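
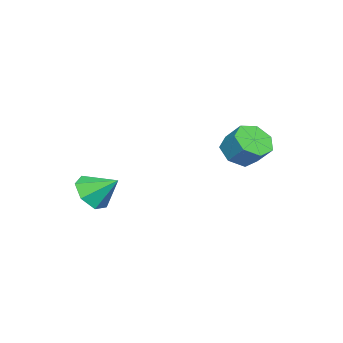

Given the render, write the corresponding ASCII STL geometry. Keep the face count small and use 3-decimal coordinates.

solid 
facet normal 0.032 -0.800 -0.599
outer loop
vertex 1.027 -2.962 -3.109
vertex 0.463 -2.496 -3.761
vertex 1.44 -2.506 -3.696
endloop
endfacet
facet normal 0.728 0.189 0.659
outer loop
vertex 1.027 -2.962 -3.109
vertex 1.44 -2.506 -3.696
vertex 0.417 -1.344 -2.899
endloop
endfacet
facet normal 0.032 -0.801 -0.598
outer loop
vertex 1.44 -2.506 -3.696
vertex 0.463 -2.496 -3.761
vertex 1.117 -2.044 -4.332
endloop
endfacet
facet normal 0.771 0.633 0.068
outer loop
vertex 1.44 -2.506 -3.696
vertex 1.117 -2.044 -4.332
vertex 0.417 -1.344 -2.899
endloop
endfacet
facet normal 0.031 -0.801 -0.598
outer loop
vertex 1.117 -2.044 -4.332
vertex 0.463 -2.496 -3.761
vertex 0.301 -1.922 -4.538
endloop
endfacet
facet normal 0.222 0.914 -0.338
outer loop
vertex 1.117 -2.044 -4.332
vertex 0.301 -1.922 -4.538
vertex 0.417 -1.344 -2.899
endloop
endfacet
facet normal 0.031 -0.801 -0.598
outer loop
vertex 0.301 -1.922 -4.538
vertex 0.463 -2.496 -3.761
vertex -0.393 -2.233 -4.158
endloop
endfacet
facet normal -0.508 0.823 -0.254
outer loop
vertex 0.301 -1.922 -4.538
vertex -0.393 -2.233 -4.158
vertex 0.417 -1.344 -2.899
endloop
endfacet
facet normal 0.031 -0.801 -0.598
outer loop
vertex -0.393 -2.233 -4.158
vertex 0.463 -2.496 -3.761
vertex -0.443 -2.742 -3.479
endloop
endfacet
facet normal -0.867 0.427 0.256
outer loop
vertex -0.393 -2.233 -4.158
vertex -0.443 -2.742 -3.479
vertex 0.417 -1.344 -2.899
endloop
endfacet
facet normal 0.031 -0.800 -0.599
outer loop
vertex -0.443 -2.742 -3.479
vertex 0.463 -2.496 -3.761
vertex 0.189 -3.067 -3.012
endloop
endfacet
facet normal -0.586 0.024 0.810
outer loop
vertex -0.443 -2.742 -3.479
vertex 0.189 -3.067 -3.012
vertex 0.417 -1.344 -2.899
endloop
endfacet
facet normal 0.031 -0.800 -0.599
outer loop
vertex 0.189 -3.067 -3.012
vertex 0.463 -2.496 -3.761
vertex 1.027 -2.962 -3.109
endloop
endfacet
facet normal 0.125 -0.081 0.989
outer loop
vertex 0.189 -3.067 -3.012
vertex 1.027 -2.962 -3.109
vertex 0.417 -1.344 -2.899
endloop
endfacet
facet normal -0.272 -0.648 -0.712
outer loop
vertex -2.813 2.069 -2.459
vertex -3.715 2.198 -2.231
vertex -3.197 2.669 -2.858
endloop
endfacet
facet normal 0.839 0.201 -0.506
outer loop
vertex -2.813 2.069 -2.459
vertex -3.197 2.669 -2.858
vertex -2.482 2.853 -1.598
endloop
endfacet
facet normal 0.839 0.202 -0.506
outer loop
vertex -2.482 2.853 -1.598
vertex -3.197 2.669 -2.858
vertex -2.866 3.452 -1.996
endloop
endfacet
facet normal 0.273 0.648 0.711
outer loop
vertex -2.482 2.853 -1.598
vertex -2.866 3.452 -1.996
vertex -3.385 2.982 -1.369
endloop
endfacet
facet normal -0.273 -0.647 -0.712
outer loop
vertex -3.197 2.669 -2.858
vertex -3.715 2.198 -2.231
vertex -3.971 2.914 -2.784
endloop
endfacet
facet normal 0.155 0.701 -0.696
outer loop
vertex -3.197 2.669 -2.858
vertex -3.971 2.914 -2.784
vertex -2.866 3.452 -1.996
endloop
endfacet
facet normal 0.155 0.701 -0.696
outer loop
vertex -2.866 3.452 -1.996
vertex -3.971 2.914 -2.784
vertex -3.641 3.697 -1.922
endloop
endfacet
facet normal 0.273 0.648 0.711
outer loop
vertex -2.866 3.452 -1.996
vertex -3.641 3.697 -1.922
vertex -3.385 2.982 -1.369
endloop
endfacet
facet normal -0.273 -0.647 -0.712
outer loop
vertex -3.971 2.914 -2.784
vertex -3.715 2.198 -2.231
vertex -4.553 2.62 -2.293
endloop
endfacet
facet normal -0.646 0.672 -0.363
outer loop
vertex -3.971 2.914 -2.784
vertex -4.553 2.62 -2.293
vertex -3.641 3.697 -1.922
endloop
endfacet
facet normal -0.645 0.672 -0.364
outer loop
vertex -3.641 3.697 -1.922
vertex -4.553 2.62 -2.293
vertex -4.222 3.404 -1.432
endloop
endfacet
facet normal 0.273 0.648 0.711
outer loop
vertex -3.641 3.697 -1.922
vertex -4.222 3.404 -1.432
vertex -3.385 2.982 -1.369
endloop
endfacet
facet normal -0.273 -0.647 -0.712
outer loop
vertex -4.553 2.62 -2.293
vertex -3.715 2.198 -2.231
vertex -4.504 2.009 -1.756
endloop
endfacet
facet normal -0.960 0.137 0.244
outer loop
vertex -4.553 2.62 -2.293
vertex -4.504 2.009 -1.756
vertex -4.222 3.404 -1.432
endloop
endfacet
facet normal -0.960 0.138 0.242
outer loop
vertex -4.222 3.404 -1.432
vertex -4.504 2.009 -1.756
vertex -4.174 2.792 -0.894
endloop
endfacet
facet normal 0.273 0.647 0.712
outer loop
vertex -4.222 3.404 -1.432
vertex -4.174 2.792 -0.894
vertex -3.385 2.982 -1.369
endloop
endfacet
facet normal -0.273 -0.648 -0.711
outer loop
vertex -4.504 2.009 -1.756
vertex -3.715 2.198 -2.231
vertex -3.861 1.54 -1.576
endloop
endfacet
facet normal -0.552 -0.501 0.666
outer loop
vertex -4.504 2.009 -1.756
vertex -3.861 1.54 -1.576
vertex -4.174 2.792 -0.894
endloop
endfacet
facet normal -0.551 -0.501 0.667
outer loop
vertex -4.174 2.792 -0.894
vertex -3.861 1.54 -1.576
vertex -3.531 2.323 -0.715
endloop
endfacet
facet normal 0.273 0.646 0.712
outer loop
vertex -4.174 2.792 -0.894
vertex -3.531 2.323 -0.715
vertex -3.385 2.982 -1.369
endloop
endfacet
facet normal -0.273 -0.648 -0.711
outer loop
vertex -3.861 1.54 -1.576
vertex -3.715 2.198 -2.231
vertex -3.108 1.567 -1.889
endloop
endfacet
facet normal 0.272 -0.762 0.588
outer loop
vertex -3.861 1.54 -1.576
vertex -3.108 1.567 -1.889
vertex -3.531 2.323 -0.715
endloop
endfacet
facet normal 0.272 -0.762 0.588
outer loop
vertex -3.531 2.323 -0.715
vertex -3.108 1.567 -1.889
vertex -2.778 2.35 -1.028
endloop
endfacet
facet normal 0.273 0.647 0.712
outer loop
vertex -3.531 2.323 -0.715
vertex -2.778 2.35 -1.028
vertex -3.385 2.982 -1.369
endloop
endfacet
facet normal -0.272 -0.648 -0.711
outer loop
vertex -3.108 1.567 -1.889
vertex -3.715 2.198 -2.231
vertex -2.813 2.069 -2.459
endloop
endfacet
facet normal 0.891 -0.449 0.066
outer loop
vertex -3.108 1.567 -1.889
vertex -2.813 2.069 -2.459
vertex -2.778 2.35 -1.028
endloop
endfacet
facet normal 0.891 -0.449 0.066
outer loop
vertex -2.778 2.35 -1.028
vertex -2.813 2.069 -2.459
vertex -2.482 2.853 -1.598
endloop
endfacet
facet normal 0.273 0.647 0.712
outer loop
vertex -2.778 2.35 -1.028
vertex -2.482 2.853 -1.598
vertex -3.385 2.982 -1.369
endloop
endfacet

endsolid


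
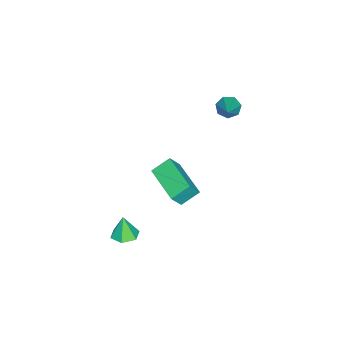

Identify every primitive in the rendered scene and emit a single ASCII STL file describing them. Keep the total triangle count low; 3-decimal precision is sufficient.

solid 
facet normal -0.782 -0.267 -0.563
outer loop
vertex -2.94 2.723 0.318
vertex -3.301 3.117 0.632
vertex -2.968 3.222 0.12
endloop
endfacet
facet normal 0.846 -0.155 -0.511
outer loop
vertex -2.94 2.723 0.318
vertex -2.968 3.222 0.12
vertex -2.059 3.543 1.528
endloop
endfacet
facet normal -0.781 -0.270 -0.563
outer loop
vertex -2.968 3.222 0.12
vertex -3.301 3.117 0.632
vertex -3.248 3.642 0.307
endloop
endfacet
facet normal 0.586 0.622 -0.520
outer loop
vertex -2.968 3.222 0.12
vertex -3.248 3.642 0.307
vertex -2.059 3.543 1.528
endloop
endfacet
facet normal -0.782 -0.269 -0.562
outer loop
vertex -3.248 3.642 0.307
vertex -3.301 3.117 0.632
vertex -3.567 3.666 0.739
endloop
endfacet
facet normal 0.080 0.997 0.003
outer loop
vertex -3.248 3.642 0.307
vertex -3.567 3.666 0.739
vertex -2.059 3.543 1.528
endloop
endfacet
facet normal -0.781 -0.269 -0.563
outer loop
vertex -3.567 3.666 0.739
vertex -3.301 3.117 0.632
vertex -3.687 3.277 1.091
endloop
endfacet
facet normal -0.291 0.690 0.663
outer loop
vertex -3.567 3.666 0.739
vertex -3.687 3.277 1.091
vertex -2.059 3.543 1.528
endloop
endfacet
facet normal -0.781 -0.268 -0.564
outer loop
vertex -3.687 3.277 1.091
vertex -3.301 3.117 0.632
vertex -3.516 2.766 1.097
endloop
endfacet
facet normal -0.248 -0.072 0.966
outer loop
vertex -3.687 3.277 1.091
vertex -3.516 2.766 1.097
vertex -2.059 3.543 1.528
endloop
endfacet
facet normal -0.781 -0.269 -0.564
outer loop
vertex -3.516 2.766 1.097
vertex -3.301 3.117 0.632
vertex -3.183 2.52 0.753
endloop
endfacet
facet normal 0.178 -0.711 0.680
outer loop
vertex -3.516 2.766 1.097
vertex -3.183 2.52 0.753
vertex -2.059 3.543 1.528
endloop
endfacet
facet normal -0.782 -0.269 -0.562
outer loop
vertex -3.183 2.52 0.753
vertex -3.301 3.117 0.632
vertex -2.94 2.723 0.318
endloop
endfacet
facet normal 0.664 -0.747 0.023
outer loop
vertex -3.183 2.52 0.753
vertex -2.94 2.723 0.318
vertex -2.059 3.543 1.528
endloop
endfacet
facet normal 0.140 0.133 -0.981
outer loop
vertex 3.783 0.145 -3.765
vertex 3.331 0.666 -3.759
vertex 4.001 0.789 -3.647
endloop
endfacet
facet normal 0.770 -0.357 0.529
outer loop
vertex 3.783 0.145 -3.765
vertex 4.001 0.789 -3.647
vertex 3.169 0.514 -2.621
endloop
endfacet
facet normal 0.140 0.131 -0.981
outer loop
vertex 4.001 0.789 -3.647
vertex 3.331 0.666 -3.759
vertex 3.549 1.31 -3.642
endloop
endfacet
facet normal 0.596 0.511 0.620
outer loop
vertex 4.001 0.789 -3.647
vertex 3.549 1.31 -3.642
vertex 3.169 0.514 -2.621
endloop
endfacet
facet normal 0.140 0.131 -0.981
outer loop
vertex 3.549 1.31 -3.642
vertex 3.331 0.666 -3.759
vertex 2.879 1.188 -3.754
endloop
endfacet
facet normal -0.237 0.807 0.541
outer loop
vertex 3.549 1.31 -3.642
vertex 2.879 1.188 -3.754
vertex 3.169 0.514 -2.621
endloop
endfacet
facet normal 0.140 0.131 -0.981
outer loop
vertex 2.879 1.188 -3.754
vertex 3.331 0.666 -3.759
vertex 2.661 0.544 -3.871
endloop
endfacet
facet normal -0.898 0.237 0.371
outer loop
vertex 2.879 1.188 -3.754
vertex 2.661 0.544 -3.871
vertex 3.169 0.514 -2.621
endloop
endfacet
facet normal 0.140 0.132 -0.981
outer loop
vertex 2.661 0.544 -3.871
vertex 3.331 0.666 -3.759
vertex 3.113 0.022 -3.877
endloop
endfacet
facet normal -0.724 -0.630 0.279
outer loop
vertex 2.661 0.544 -3.871
vertex 3.113 0.022 -3.877
vertex 3.169 0.514 -2.621
endloop
endfacet
facet normal 0.140 0.133 -0.981
outer loop
vertex 3.113 0.022 -3.877
vertex 3.331 0.666 -3.759
vertex 3.783 0.145 -3.765
endloop
endfacet
facet normal 0.110 -0.927 0.358
outer loop
vertex 3.113 0.022 -3.877
vertex 3.783 0.145 -3.765
vertex 3.169 0.514 -2.621
endloop
endfacet
facet normal -0.652 -0.750 0.114
outer loop
vertex 1.74 1.328 -0.109
vertex 1.11 1.965 0.477
vertex 1.266 1.616 -0.93
endloop
endfacet
facet normal 0.588 -0.595 -0.548
outer loop
vertex 2.57 3.115 -1.157
vertex 1.74 1.328 -0.109
vertex 1.266 1.616 -0.93
endloop
endfacet
facet normal -0.652 -0.750 0.114
outer loop
vertex 1.266 1.616 -0.93
vertex 1.11 1.965 0.477
vertex 0.637 2.252 -0.343
endloop
endfacet
facet normal -0.479 0.291 -0.828
outer loop
vertex 0.637 2.252 -0.343
vertex 2.57 3.115 -1.157
vertex 1.266 1.616 -0.93
endloop
endfacet
facet normal 0.478 -0.290 0.829
outer loop
vertex 1.74 1.328 -0.109
vertex 2.414 3.464 0.25
vertex 1.11 1.965 0.477
endloop
endfacet
facet normal 0.589 -0.595 -0.548
outer loop
vertex 3.043 2.828 -0.337
vertex 1.74 1.328 -0.109
vertex 2.57 3.115 -1.157
endloop
endfacet
facet normal 0.479 -0.290 0.828
outer loop
vertex 3.043 2.828 -0.337
vertex 2.414 3.464 0.25
vertex 1.74 1.328 -0.109
endloop
endfacet
facet normal -0.588 0.595 0.548
outer loop
vertex 1.11 1.965 0.477
vertex 2.414 3.464 0.25
vertex 0.637 2.252 -0.343
endloop
endfacet
facet normal -0.478 0.290 -0.829
outer loop
vertex 1.94 3.752 -0.571
vertex 2.57 3.115 -1.157
vertex 0.637 2.252 -0.343
endloop
endfacet
facet normal -0.588 0.594 0.548
outer loop
vertex 0.637 2.252 -0.343
vertex 2.414 3.464 0.25
vertex 1.94 3.752 -0.571
endloop
endfacet
facet normal 0.652 0.750 -0.114
outer loop
vertex 1.94 3.752 -0.571
vertex 3.043 2.828 -0.337
vertex 2.57 3.115 -1.157
endloop
endfacet
facet normal 0.652 0.750 -0.113
outer loop
vertex 2.414 3.464 0.25
vertex 3.043 2.828 -0.337
vertex 1.94 3.752 -0.571
endloop
endfacet

endsolid


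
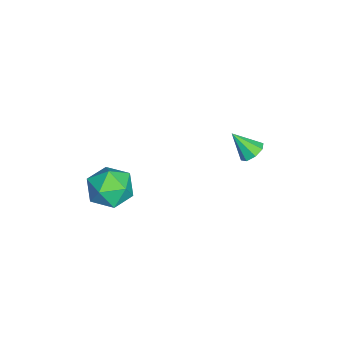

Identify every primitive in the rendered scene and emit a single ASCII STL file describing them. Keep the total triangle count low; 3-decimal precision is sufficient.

solid 
facet normal -0.633 0.166 0.756
outer loop
vertex 3.026 -1.579 1.338
vertex 2.669 -2.621 1.268
vertex 3.519 -2.373 1.926
endloop
endfacet
facet normal -0.051 0.574 0.817
outer loop
vertex 3.026 -1.579 1.338
vertex 3.519 -2.373 1.926
vertex 4.127 -1.601 1.422
endloop
endfacet
facet normal 0.002 0.974 0.228
outer loop
vertex 3.026 -1.579 1.338
vertex 4.127 -1.601 1.422
vertex 3.652 -1.373 0.452
endloop
endfacet
facet normal -0.547 0.813 -0.198
outer loop
vertex 3.026 -1.579 1.338
vertex 3.652 -1.373 0.452
vertex 2.75 -2.003 0.357
endloop
endfacet
facet normal -0.941 0.314 0.129
outer loop
vertex 3.026 -1.579 1.338
vertex 2.75 -2.003 0.357
vertex 2.669 -2.621 1.268
endloop
endfacet
facet normal 0.518 0.143 0.844
outer loop
vertex 4.127 -1.601 1.422
vertex 3.519 -2.373 1.926
vertex 4.45 -2.657 1.403
endloop
endfacet
facet normal -0.425 -0.516 0.744
outer loop
vertex 3.519 -2.373 1.926
vertex 2.669 -2.621 1.268
vertex 3.548 -3.287 1.308
endloop
endfacet
facet normal -0.922 -0.277 -0.270
outer loop
vertex 2.669 -2.621 1.268
vertex 2.75 -2.003 0.357
vertex 3.073 -3.059 0.338
endloop
endfacet
facet normal -0.286 0.530 -0.798
outer loop
vertex 2.75 -2.003 0.357
vertex 3.652 -1.373 0.452
vertex 3.681 -2.287 -0.166
endloop
endfacet
facet normal 0.603 0.790 -0.110
outer loop
vertex 3.652 -1.373 0.452
vertex 4.127 -1.601 1.422
vertex 4.531 -2.039 0.492
endloop
endfacet
facet normal 0.547 -0.813 0.198
outer loop
vertex 4.174 -3.081 0.422
vertex 4.45 -2.657 1.403
vertex 3.548 -3.287 1.308
endloop
endfacet
facet normal -0.002 -0.974 -0.228
outer loop
vertex 4.174 -3.081 0.422
vertex 3.548 -3.287 1.308
vertex 3.073 -3.059 0.338
endloop
endfacet
facet normal 0.051 -0.574 -0.817
outer loop
vertex 4.174 -3.081 0.422
vertex 3.073 -3.059 0.338
vertex 3.681 -2.287 -0.166
endloop
endfacet
facet normal 0.633 -0.166 -0.756
outer loop
vertex 4.174 -3.081 0.422
vertex 3.681 -2.287 -0.166
vertex 4.531 -2.039 0.492
endloop
endfacet
facet normal 0.941 -0.314 -0.129
outer loop
vertex 4.174 -3.081 0.422
vertex 4.531 -2.039 0.492
vertex 4.45 -2.657 1.403
endloop
endfacet
facet normal 0.286 -0.530 0.798
outer loop
vertex 3.548 -3.287 1.308
vertex 4.45 -2.657 1.403
vertex 3.519 -2.373 1.926
endloop
endfacet
facet normal -0.603 -0.790 0.110
outer loop
vertex 3.073 -3.059 0.338
vertex 3.548 -3.287 1.308
vertex 2.669 -2.621 1.268
endloop
endfacet
facet normal -0.518 -0.143 -0.844
outer loop
vertex 3.681 -2.287 -0.166
vertex 3.073 -3.059 0.338
vertex 2.75 -2.003 0.357
endloop
endfacet
facet normal 0.425 0.516 -0.744
outer loop
vertex 4.531 -2.039 0.492
vertex 3.681 -2.287 -0.166
vertex 3.652 -1.373 0.452
endloop
endfacet
facet normal 0.922 0.277 0.270
outer loop
vertex 4.45 -2.657 1.403
vertex 4.531 -2.039 0.492
vertex 4.127 -1.601 1.422
endloop
endfacet
facet normal 0.152 0.659 -0.736
outer loop
vertex 0.368 3.426 0.246
vertex -0.186 3.252 -0.024
vertex -0.011 3.692 0.406
endloop
endfacet
facet normal 0.504 0.216 0.836
outer loop
vertex 0.368 3.426 0.246
vertex -0.011 3.692 0.406
vertex -0.394 2.348 0.984
endloop
endfacet
facet normal 0.150 0.660 -0.736
outer loop
vertex -0.011 3.692 0.406
vertex -0.186 3.252 -0.024
vertex -0.492 3.7 0.315
endloop
endfacet
facet normal -0.161 0.428 0.889
outer loop
vertex -0.011 3.692 0.406
vertex -0.492 3.7 0.315
vertex -0.394 2.348 0.984
endloop
endfacet
facet normal 0.151 0.660 -0.736
outer loop
vertex -0.492 3.7 0.315
vertex -0.186 3.252 -0.024
vertex -0.794 3.446 0.025
endloop
endfacet
facet normal -0.769 0.238 0.593
outer loop
vertex -0.492 3.7 0.315
vertex -0.794 3.446 0.025
vertex -0.394 2.348 0.984
endloop
endfacet
facet normal 0.151 0.660 -0.736
outer loop
vertex -0.794 3.446 0.025
vertex -0.186 3.252 -0.024
vertex -0.74 3.078 -0.294
endloop
endfacet
facet normal -0.962 -0.245 0.120
outer loop
vertex -0.794 3.446 0.025
vertex -0.74 3.078 -0.294
vertex -0.394 2.348 0.984
endloop
endfacet
facet normal 0.151 0.660 -0.736
outer loop
vertex -0.74 3.078 -0.294
vertex -0.186 3.252 -0.024
vertex -0.362 2.812 -0.455
endloop
endfacet
facet normal -0.626 -0.738 -0.252
outer loop
vertex -0.74 3.078 -0.294
vertex -0.362 2.812 -0.455
vertex -0.394 2.348 0.984
endloop
endfacet
facet normal 0.151 0.660 -0.736
outer loop
vertex -0.362 2.812 -0.455
vertex -0.186 3.252 -0.024
vertex 0.12 2.804 -0.363
endloop
endfacet
facet normal 0.043 -0.951 -0.306
outer loop
vertex -0.362 2.812 -0.455
vertex 0.12 2.804 -0.363
vertex -0.394 2.348 0.984
endloop
endfacet
facet normal 0.151 0.660 -0.736
outer loop
vertex 0.12 2.804 -0.363
vertex -0.186 3.252 -0.024
vertex 0.422 3.058 -0.073
endloop
endfacet
facet normal 0.649 -0.761 -0.010
outer loop
vertex 0.12 2.804 -0.363
vertex 0.422 3.058 -0.073
vertex -0.394 2.348 0.984
endloop
endfacet
facet normal 0.151 0.660 -0.736
outer loop
vertex 0.422 3.058 -0.073
vertex -0.186 3.252 -0.024
vertex 0.368 3.426 0.246
endloop
endfacet
facet normal 0.842 -0.278 0.463
outer loop
vertex 0.422 3.058 -0.073
vertex 0.368 3.426 0.246
vertex -0.394 2.348 0.984
endloop
endfacet

endsolid


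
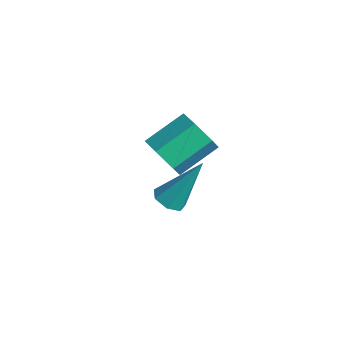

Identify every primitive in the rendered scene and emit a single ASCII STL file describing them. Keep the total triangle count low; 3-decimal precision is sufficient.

solid 
facet normal -0.206 -0.482 -0.851
outer loop
vertex 2.678 -0.366 -2.642
vertex 2.174 0.001 -2.728
vertex 2.766 0.094 -2.924
endloop
endfacet
facet normal 0.986 -0.109 0.130
outer loop
vertex 2.678 -0.366 -2.642
vertex 2.766 0.094 -2.924
vertex 2.606 1.019 -0.932
endloop
endfacet
facet normal -0.206 -0.482 -0.851
outer loop
vertex 2.766 0.094 -2.924
vertex 2.174 0.001 -2.728
vertex 2.407 0.484 -3.058
endloop
endfacet
facet normal 0.754 0.617 -0.226
outer loop
vertex 2.766 0.094 -2.924
vertex 2.407 0.484 -3.058
vertex 2.606 1.019 -0.932
endloop
endfacet
facet normal -0.204 -0.483 -0.851
outer loop
vertex 2.407 0.484 -3.058
vertex 2.174 0.001 -2.728
vertex 1.873 0.51 -2.945
endloop
endfacet
facet normal -0.004 0.970 -0.244
outer loop
vertex 2.407 0.484 -3.058
vertex 1.873 0.51 -2.945
vertex 2.606 1.019 -0.932
endloop
endfacet
facet normal -0.205 -0.484 -0.851
outer loop
vertex 1.873 0.51 -2.945
vertex 2.174 0.001 -2.728
vertex 1.565 0.153 -2.668
endloop
endfacet
facet normal -0.720 0.689 0.088
outer loop
vertex 1.873 0.51 -2.945
vertex 1.565 0.153 -2.668
vertex 2.606 1.019 -0.932
endloop
endfacet
facet normal -0.204 -0.482 -0.852
outer loop
vertex 1.565 0.153 -2.668
vertex 2.174 0.001 -2.728
vertex 1.716 -0.319 -2.437
endloop
endfacet
facet normal -0.853 -0.018 0.521
outer loop
vertex 1.565 0.153 -2.668
vertex 1.716 -0.319 -2.437
vertex 2.606 1.019 -0.932
endloop
endfacet
facet normal -0.204 -0.482 -0.852
outer loop
vertex 1.716 -0.319 -2.437
vertex 2.174 0.001 -2.728
vertex 2.211 -0.55 -2.425
endloop
endfacet
facet normal -0.305 -0.615 0.727
outer loop
vertex 1.716 -0.319 -2.437
vertex 2.211 -0.55 -2.425
vertex 2.606 1.019 -0.932
endloop
endfacet
facet normal -0.206 -0.482 -0.852
outer loop
vertex 2.211 -0.55 -2.425
vertex 2.174 0.001 -2.728
vertex 2.678 -0.366 -2.642
endloop
endfacet
facet normal 0.515 -0.655 0.553
outer loop
vertex 2.211 -0.55 -2.425
vertex 2.678 -0.366 -2.642
vertex 2.606 1.019 -0.932
endloop
endfacet
facet normal 0.004 -0.868 -0.497
outer loop
vertex 4.05 -0.64 0.259
vertex 3.503 -0.965 0.823
vertex 3.213 -0.569 0.129
endloop
endfacet
facet normal 0.174 0.489 -0.855
outer loop
vertex 4.05 -0.64 0.259
vertex 3.213 -0.569 0.129
vertex 4.045 0.749 1.053
endloop
endfacet
facet normal 0.174 0.489 -0.855
outer loop
vertex 4.045 0.749 1.053
vertex 3.213 -0.569 0.129
vertex 3.208 0.82 0.923
endloop
endfacet
facet normal -0.003 0.868 0.496
outer loop
vertex 4.045 0.749 1.053
vertex 3.208 0.82 0.923
vertex 3.497 0.425 1.617
endloop
endfacet
facet normal 0.003 -0.868 -0.497
outer loop
vertex 3.213 -0.569 0.129
vertex 3.503 -0.965 0.823
vertex 2.666 -0.893 0.692
endloop
endfacet
facet normal -0.765 0.318 -0.560
outer loop
vertex 3.213 -0.569 0.129
vertex 2.666 -0.893 0.692
vertex 3.208 0.82 0.923
endloop
endfacet
facet normal -0.764 0.318 -0.561
outer loop
vertex 3.208 0.82 0.923
vertex 2.666 -0.893 0.692
vertex 2.66 0.496 1.486
endloop
endfacet
facet normal -0.004 0.868 0.496
outer loop
vertex 3.208 0.82 0.923
vertex 2.66 0.496 1.486
vertex 3.497 0.425 1.617
endloop
endfacet
facet normal 0.003 -0.868 -0.496
outer loop
vertex 2.666 -0.893 0.692
vertex 3.503 -0.965 0.823
vertex 2.955 -1.289 1.387
endloop
endfacet
facet normal -0.940 -0.172 0.293
outer loop
vertex 2.666 -0.893 0.692
vertex 2.955 -1.289 1.387
vertex 2.66 0.496 1.486
endloop
endfacet
facet normal -0.940 -0.172 0.294
outer loop
vertex 2.66 0.496 1.486
vertex 2.955 -1.289 1.387
vertex 2.95 0.1 2.181
endloop
endfacet
facet normal -0.004 0.868 0.496
outer loop
vertex 2.66 0.496 1.486
vertex 2.95 0.1 2.181
vertex 3.497 0.425 1.617
endloop
endfacet
facet normal 0.003 -0.868 -0.496
outer loop
vertex 2.955 -1.289 1.387
vertex 3.503 -0.965 0.823
vertex 3.792 -1.36 1.517
endloop
endfacet
facet normal -0.174 -0.489 0.855
outer loop
vertex 2.955 -1.289 1.387
vertex 3.792 -1.36 1.517
vertex 2.95 0.1 2.181
endloop
endfacet
facet normal -0.174 -0.489 0.855
outer loop
vertex 2.95 0.1 2.181
vertex 3.792 -1.36 1.517
vertex 3.787 0.029 2.311
endloop
endfacet
facet normal -0.004 0.868 0.497
outer loop
vertex 2.95 0.1 2.181
vertex 3.787 0.029 2.311
vertex 3.497 0.425 1.617
endloop
endfacet
facet normal 0.004 -0.868 -0.496
outer loop
vertex 3.792 -1.36 1.517
vertex 3.503 -0.965 0.823
vertex 4.34 -1.036 0.954
endloop
endfacet
facet normal 0.764 -0.318 0.561
outer loop
vertex 3.792 -1.36 1.517
vertex 4.34 -1.036 0.954
vertex 3.787 0.029 2.311
endloop
endfacet
facet normal 0.765 -0.317 0.561
outer loop
vertex 3.787 0.029 2.311
vertex 4.34 -1.036 0.954
vertex 4.334 0.353 1.748
endloop
endfacet
facet normal -0.003 0.868 0.497
outer loop
vertex 3.787 0.029 2.311
vertex 4.334 0.353 1.748
vertex 3.497 0.425 1.617
endloop
endfacet
facet normal 0.004 -0.868 -0.496
outer loop
vertex 4.34 -1.036 0.954
vertex 3.503 -0.965 0.823
vertex 4.05 -0.64 0.259
endloop
endfacet
facet normal 0.940 0.172 -0.294
outer loop
vertex 4.34 -1.036 0.954
vertex 4.05 -0.64 0.259
vertex 4.334 0.353 1.748
endloop
endfacet
facet normal 0.940 0.171 -0.294
outer loop
vertex 4.334 0.353 1.748
vertex 4.05 -0.64 0.259
vertex 4.045 0.749 1.053
endloop
endfacet
facet normal -0.003 0.868 0.496
outer loop
vertex 4.334 0.353 1.748
vertex 4.045 0.749 1.053
vertex 3.497 0.425 1.617
endloop
endfacet

endsolid


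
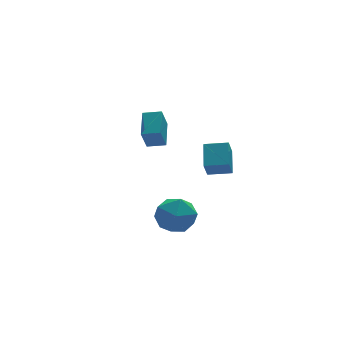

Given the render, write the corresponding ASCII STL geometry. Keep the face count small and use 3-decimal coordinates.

solid 
facet normal -0.991 0.131 0.021
outer loop
vertex -3.575 -2.736 -3.869
vertex -3.718 -3.809 -3.902
vertex -3.631 -3.304 -2.948
endloop
endfacet
facet normal -0.658 0.658 0.366
outer loop
vertex -3.575 -2.736 -3.869
vertex -3.631 -3.304 -2.948
vertex -2.898 -2.513 -3.054
endloop
endfacet
facet normal -0.210 0.973 -0.092
outer loop
vertex -3.575 -2.736 -3.869
vertex -2.898 -2.513 -3.054
vertex -2.532 -2.53 -4.073
endloop
endfacet
facet normal -0.267 0.640 -0.720
outer loop
vertex -3.575 -2.736 -3.869
vertex -2.532 -2.53 -4.073
vertex -3.038 -3.331 -4.597
endloop
endfacet
facet normal -0.750 0.120 -0.651
outer loop
vertex -3.575 -2.736 -3.869
vertex -3.038 -3.331 -4.597
vertex -3.718 -3.809 -3.902
endloop
endfacet
facet normal -0.269 0.368 0.890
outer loop
vertex -2.898 -2.513 -3.054
vertex -3.631 -3.304 -2.948
vertex -2.622 -3.449 -2.583
endloop
endfacet
facet normal -0.809 -0.486 0.331
outer loop
vertex -3.631 -3.304 -2.948
vertex -3.718 -3.809 -3.902
vertex -3.128 -4.25 -3.107
endloop
endfacet
facet normal -0.418 -0.504 -0.756
outer loop
vertex -3.718 -3.809 -3.902
vertex -3.038 -3.331 -4.597
vertex -2.762 -4.267 -4.126
endloop
endfacet
facet normal 0.363 0.339 -0.868
outer loop
vertex -3.038 -3.331 -4.597
vertex -2.532 -2.53 -4.073
vertex -2.029 -3.476 -4.232
endloop
endfacet
facet normal 0.455 0.878 0.149
outer loop
vertex -2.532 -2.53 -4.073
vertex -2.898 -2.513 -3.054
vertex -1.942 -2.971 -3.278
endloop
endfacet
facet normal 0.267 -0.640 0.720
outer loop
vertex -2.085 -4.044 -3.311
vertex -2.622 -3.449 -2.583
vertex -3.128 -4.25 -3.107
endloop
endfacet
facet normal 0.210 -0.973 0.092
outer loop
vertex -2.085 -4.044 -3.311
vertex -3.128 -4.25 -3.107
vertex -2.762 -4.267 -4.126
endloop
endfacet
facet normal 0.658 -0.658 -0.366
outer loop
vertex -2.085 -4.044 -3.311
vertex -2.762 -4.267 -4.126
vertex -2.029 -3.476 -4.232
endloop
endfacet
facet normal 0.991 -0.131 -0.021
outer loop
vertex -2.085 -4.044 -3.311
vertex -2.029 -3.476 -4.232
vertex -1.942 -2.971 -3.278
endloop
endfacet
facet normal 0.750 -0.120 0.651
outer loop
vertex -2.085 -4.044 -3.311
vertex -1.942 -2.971 -3.278
vertex -2.622 -3.449 -2.583
endloop
endfacet
facet normal -0.363 -0.339 0.868
outer loop
vertex -3.128 -4.25 -3.107
vertex -2.622 -3.449 -2.583
vertex -3.631 -3.304 -2.948
endloop
endfacet
facet normal -0.455 -0.878 -0.149
outer loop
vertex -2.762 -4.267 -4.126
vertex -3.128 -4.25 -3.107
vertex -3.718 -3.809 -3.902
endloop
endfacet
facet normal 0.269 -0.368 -0.890
outer loop
vertex -2.029 -3.476 -4.232
vertex -2.762 -4.267 -4.126
vertex -3.038 -3.331 -4.597
endloop
endfacet
facet normal 0.809 0.486 -0.331
outer loop
vertex -1.942 -2.971 -3.278
vertex -2.029 -3.476 -4.232
vertex -2.532 -2.53 -4.073
endloop
endfacet
facet normal 0.418 0.504 0.756
outer loop
vertex -2.622 -3.449 -2.583
vertex -1.942 -2.971 -3.278
vertex -2.898 -2.513 -3.054
endloop
endfacet
facet normal -0.871 0.462 -0.166
outer loop
vertex -2.628 1.514 -1.1
vertex -2.104 2.746 -0.423
vertex -2.2 1.93 -2.187
endloop
endfacet
facet normal -0.349 -0.821 -0.452
outer loop
vertex -1.416 1.514 -2.037
vertex -2.628 1.514 -1.1
vertex -2.2 1.93 -2.187
endloop
endfacet
facet normal -0.871 0.462 -0.166
outer loop
vertex -2.2 1.93 -2.187
vertex -2.104 2.746 -0.423
vertex -1.676 3.162 -1.509
endloop
endfacet
facet normal 0.346 0.335 -0.876
outer loop
vertex -1.676 3.162 -1.509
vertex -1.416 1.514 -2.037
vertex -2.2 1.93 -2.187
endloop
endfacet
facet normal -0.345 -0.335 0.877
outer loop
vertex -2.628 1.514 -1.1
vertex -1.32 2.33 -0.273
vertex -2.104 2.746 -0.423
endloop
endfacet
facet normal -0.350 -0.821 -0.452
outer loop
vertex -1.844 1.098 -0.951
vertex -2.628 1.514 -1.1
vertex -1.416 1.514 -2.037
endloop
endfacet
facet normal -0.345 -0.336 0.877
outer loop
vertex -1.844 1.098 -0.951
vertex -1.32 2.33 -0.273
vertex -2.628 1.514 -1.1
endloop
endfacet
facet normal 0.349 0.821 0.452
outer loop
vertex -2.104 2.746 -0.423
vertex -1.32 2.33 -0.273
vertex -1.676 3.162 -1.509
endloop
endfacet
facet normal 0.345 0.335 -0.877
outer loop
vertex -0.892 2.746 -1.36
vertex -1.416 1.514 -2.037
vertex -1.676 3.162 -1.509
endloop
endfacet
facet normal 0.350 0.821 0.452
outer loop
vertex -1.676 3.162 -1.509
vertex -1.32 2.33 -0.273
vertex -0.892 2.746 -1.36
endloop
endfacet
facet normal 0.871 -0.462 0.166
outer loop
vertex -0.892 2.746 -1.36
vertex -1.844 1.098 -0.951
vertex -1.416 1.514 -2.037
endloop
endfacet
facet normal 0.871 -0.462 0.166
outer loop
vertex -1.32 2.33 -0.273
vertex -1.844 1.098 -0.951
vertex -0.892 2.746 -1.36
endloop
endfacet
facet normal -0.887 0.441 -0.140
outer loop
vertex -1.068 -2.139 -0.183
vertex -0.716 -1.697 -1.02
vertex -1.479 -3.197 -0.914
endloop
endfacet
facet normal -0.349 -0.437 0.829
outer loop
vertex -0.504 -3.683 -0.76
vertex -1.068 -2.139 -0.183
vertex -1.479 -3.197 -0.914
endloop
endfacet
facet normal -0.887 0.441 -0.140
outer loop
vertex -1.479 -3.197 -0.914
vertex -0.716 -1.697 -1.02
vertex -1.127 -2.755 -1.751
endloop
endfacet
facet normal -0.305 -0.783 -0.542
outer loop
vertex -1.127 -2.755 -1.751
vertex -0.504 -3.683 -0.76
vertex -1.479 -3.197 -0.914
endloop
endfacet
facet normal 0.305 0.783 0.542
outer loop
vertex -1.068 -2.139 -0.183
vertex 0.259 -2.183 -0.866
vertex -0.716 -1.697 -1.02
endloop
endfacet
facet normal -0.349 -0.437 0.829
outer loop
vertex -0.093 -2.625 -0.029
vertex -1.068 -2.139 -0.183
vertex -0.504 -3.683 -0.76
endloop
endfacet
facet normal 0.305 0.783 0.542
outer loop
vertex -0.093 -2.625 -0.029
vertex 0.259 -2.183 -0.866
vertex -1.068 -2.139 -0.183
endloop
endfacet
facet normal 0.349 0.437 -0.829
outer loop
vertex -0.716 -1.697 -1.02
vertex 0.259 -2.183 -0.866
vertex -1.127 -2.755 -1.751
endloop
endfacet
facet normal -0.305 -0.783 -0.542
outer loop
vertex -0.152 -3.241 -1.597
vertex -0.504 -3.683 -0.76
vertex -1.127 -2.755 -1.751
endloop
endfacet
facet normal 0.349 0.437 -0.829
outer loop
vertex -1.127 -2.755 -1.751
vertex 0.259 -2.183 -0.866
vertex -0.152 -3.241 -1.597
endloop
endfacet
facet normal 0.887 -0.441 0.140
outer loop
vertex -0.152 -3.241 -1.597
vertex -0.093 -2.625 -0.029
vertex -0.504 -3.683 -0.76
endloop
endfacet
facet normal 0.887 -0.441 0.140
outer loop
vertex 0.259 -2.183 -0.866
vertex -0.093 -2.625 -0.029
vertex -0.152 -3.241 -1.597
endloop
endfacet

endsolid


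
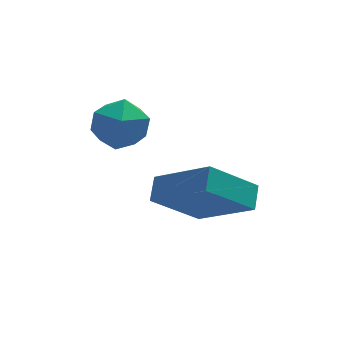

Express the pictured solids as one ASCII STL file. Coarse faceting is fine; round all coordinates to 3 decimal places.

solid 
facet normal -0.585 0.590 -0.556
outer loop
vertex -2.928 -2.546 -0.031
vertex -2.667 -1.869 0.412
vertex -1.502 -2.29 -1.26
endloop
endfacet
facet normal -0.307 -0.796 -0.522
outer loop
vertex -0.233 -3.571 -0.052
vertex -2.928 -2.546 -0.031
vertex -1.502 -2.29 -1.26
endloop
endfacet
facet normal -0.585 0.591 -0.556
outer loop
vertex -1.502 -2.29 -1.26
vertex -2.667 -1.869 0.412
vertex -1.241 -1.614 -0.816
endloop
endfacet
facet normal 0.751 0.135 -0.646
outer loop
vertex -1.241 -1.614 -0.816
vertex -0.233 -3.571 -0.052
vertex -1.502 -2.29 -1.26
endloop
endfacet
facet normal -0.751 -0.134 0.647
outer loop
vertex -2.928 -2.546 -0.031
vertex -1.398 -3.15 1.62
vertex -2.667 -1.869 0.412
endloop
endfacet
facet normal -0.307 -0.796 -0.522
outer loop
vertex -1.659 -3.826 1.176
vertex -2.928 -2.546 -0.031
vertex -0.233 -3.571 -0.052
endloop
endfacet
facet normal -0.751 -0.135 0.647
outer loop
vertex -1.659 -3.826 1.176
vertex -1.398 -3.15 1.62
vertex -2.928 -2.546 -0.031
endloop
endfacet
facet normal 0.307 0.796 0.522
outer loop
vertex -2.667 -1.869 0.412
vertex -1.398 -3.15 1.62
vertex -1.241 -1.614 -0.816
endloop
endfacet
facet normal 0.751 0.134 -0.647
outer loop
vertex 0.028 -2.894 0.391
vertex -0.233 -3.571 -0.052
vertex -1.241 -1.614 -0.816
endloop
endfacet
facet normal 0.307 0.796 0.522
outer loop
vertex -1.241 -1.614 -0.816
vertex -1.398 -3.15 1.62
vertex 0.028 -2.894 0.391
endloop
endfacet
facet normal 0.585 -0.590 0.557
outer loop
vertex 0.028 -2.894 0.391
vertex -1.659 -3.826 1.176
vertex -0.233 -3.571 -0.052
endloop
endfacet
facet normal 0.585 -0.591 0.556
outer loop
vertex -1.398 -3.15 1.62
vertex -1.659 -3.826 1.176
vertex 0.028 -2.894 0.391
endloop
endfacet
facet normal -0.357 0.511 0.782
outer loop
vertex -3.776 -0.655 2.733
vertex -4.233 -1.429 3.03
vertex -3.349 -1.259 3.323
endloop
endfacet
facet normal 0.278 0.765 0.582
outer loop
vertex -3.776 -0.655 2.733
vertex -3.349 -1.259 3.323
vertex -2.868 -0.884 2.6
endloop
endfacet
facet normal 0.229 0.968 -0.102
outer loop
vertex -3.776 -0.655 2.733
vertex -2.868 -0.884 2.6
vertex -3.454 -0.823 1.859
endloop
endfacet
facet normal -0.437 0.839 -0.322
outer loop
vertex -3.776 -0.655 2.733
vertex -3.454 -0.823 1.859
vertex -4.297 -1.16 2.125
endloop
endfacet
facet normal -0.800 0.558 0.222
outer loop
vertex -3.776 -0.655 2.733
vertex -4.297 -1.16 2.125
vertex -4.233 -1.429 3.03
endloop
endfacet
facet normal 0.750 0.231 0.619
outer loop
vertex -2.868 -0.884 2.6
vertex -3.349 -1.259 3.323
vertex -2.763 -1.8 2.815
endloop
endfacet
facet normal -0.278 -0.179 0.944
outer loop
vertex -3.349 -1.259 3.323
vertex -4.233 -1.429 3.03
vertex -3.606 -2.137 3.081
endloop
endfacet
facet normal -0.994 -0.105 0.039
outer loop
vertex -4.233 -1.429 3.03
vertex -4.297 -1.16 2.125
vertex -4.192 -2.076 2.34
endloop
endfacet
facet normal -0.407 0.351 -0.843
outer loop
vertex -4.297 -1.16 2.125
vertex -3.454 -0.823 1.859
vertex -3.711 -1.701 1.617
endloop
endfacet
facet normal 0.672 0.560 -0.485
outer loop
vertex -3.454 -0.823 1.859
vertex -2.868 -0.884 2.6
vertex -2.827 -1.531 1.91
endloop
endfacet
facet normal 0.437 -0.839 0.322
outer loop
vertex -3.284 -2.305 2.207
vertex -2.763 -1.8 2.815
vertex -3.606 -2.137 3.081
endloop
endfacet
facet normal -0.229 -0.968 0.102
outer loop
vertex -3.284 -2.305 2.207
vertex -3.606 -2.137 3.081
vertex -4.192 -2.076 2.34
endloop
endfacet
facet normal -0.278 -0.765 -0.582
outer loop
vertex -3.284 -2.305 2.207
vertex -4.192 -2.076 2.34
vertex -3.711 -1.701 1.617
endloop
endfacet
facet normal 0.357 -0.511 -0.782
outer loop
vertex -3.284 -2.305 2.207
vertex -3.711 -1.701 1.617
vertex -2.827 -1.531 1.91
endloop
endfacet
facet normal 0.800 -0.558 -0.222
outer loop
vertex -3.284 -2.305 2.207
vertex -2.827 -1.531 1.91
vertex -2.763 -1.8 2.815
endloop
endfacet
facet normal 0.407 -0.351 0.843
outer loop
vertex -3.606 -2.137 3.081
vertex -2.763 -1.8 2.815
vertex -3.349 -1.259 3.323
endloop
endfacet
facet normal -0.672 -0.560 0.485
outer loop
vertex -4.192 -2.076 2.34
vertex -3.606 -2.137 3.081
vertex -4.233 -1.429 3.03
endloop
endfacet
facet normal -0.750 -0.231 -0.619
outer loop
vertex -3.711 -1.701 1.617
vertex -4.192 -2.076 2.34
vertex -4.297 -1.16 2.125
endloop
endfacet
facet normal 0.278 0.179 -0.944
outer loop
vertex -2.827 -1.531 1.91
vertex -3.711 -1.701 1.617
vertex -3.454 -0.823 1.859
endloop
endfacet
facet normal 0.994 0.105 -0.039
outer loop
vertex -2.763 -1.8 2.815
vertex -2.827 -1.531 1.91
vertex -2.868 -0.884 2.6
endloop
endfacet

endsolid


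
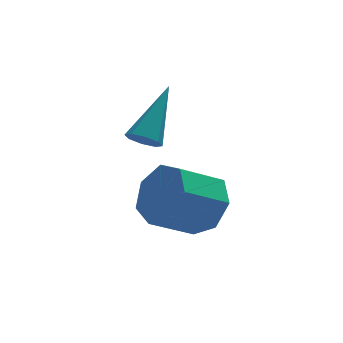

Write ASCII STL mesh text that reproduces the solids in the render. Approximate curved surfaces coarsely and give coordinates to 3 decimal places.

solid 
facet normal -0.487 -0.567 -0.664
outer loop
vertex 3.036 -2.139 -0.92
vertex 2.669 -2.276 -0.534
vertex 2.71 -1.874 -0.907
endloop
endfacet
facet normal 0.506 0.650 -0.567
outer loop
vertex 3.036 -2.139 -0.92
vertex 2.71 -1.874 -0.907
vertex 3.671 -1.104 0.834
endloop
endfacet
facet normal -0.486 -0.567 -0.665
outer loop
vertex 2.71 -1.874 -0.907
vertex 2.669 -2.276 -0.534
vertex 2.359 -1.844 -0.676
endloop
endfacet
facet normal -0.141 0.932 -0.335
outer loop
vertex 2.71 -1.874 -0.907
vertex 2.359 -1.844 -0.676
vertex 3.671 -1.104 0.834
endloop
endfacet
facet normal -0.487 -0.568 -0.663
outer loop
vertex 2.359 -1.844 -0.676
vertex 2.669 -2.276 -0.534
vertex 2.19 -2.067 -0.361
endloop
endfacet
facet normal -0.637 0.748 0.187
outer loop
vertex 2.359 -1.844 -0.676
vertex 2.19 -2.067 -0.361
vertex 3.671 -1.104 0.834
endloop
endfacet
facet normal -0.487 -0.569 -0.662
outer loop
vertex 2.19 -2.067 -0.361
vertex 2.669 -2.276 -0.534
vertex 2.302 -2.412 -0.147
endloop
endfacet
facet normal -0.692 0.205 0.692
outer loop
vertex 2.19 -2.067 -0.361
vertex 2.302 -2.412 -0.147
vertex 3.671 -1.104 0.834
endloop
endfacet
facet normal -0.487 -0.569 -0.662
outer loop
vertex 2.302 -2.412 -0.147
vertex 2.669 -2.276 -0.534
vertex 2.629 -2.677 -0.16
endloop
endfacet
facet normal -0.272 -0.379 0.885
outer loop
vertex 2.302 -2.412 -0.147
vertex 2.629 -2.677 -0.16
vertex 3.671 -1.104 0.834
endloop
endfacet
facet normal -0.486 -0.570 -0.663
outer loop
vertex 2.629 -2.677 -0.16
vertex 2.669 -2.276 -0.534
vertex 2.979 -2.707 -0.391
endloop
endfacet
facet normal 0.374 -0.660 0.652
outer loop
vertex 2.629 -2.677 -0.16
vertex 2.979 -2.707 -0.391
vertex 3.671 -1.104 0.834
endloop
endfacet
facet normal -0.485 -0.569 -0.663
outer loop
vertex 2.979 -2.707 -0.391
vertex 2.669 -2.276 -0.534
vertex 3.148 -2.484 -0.706
endloop
endfacet
facet normal 0.870 -0.475 0.130
outer loop
vertex 2.979 -2.707 -0.391
vertex 3.148 -2.484 -0.706
vertex 3.671 -1.104 0.834
endloop
endfacet
facet normal -0.485 -0.569 -0.664
outer loop
vertex 3.148 -2.484 -0.706
vertex 2.669 -2.276 -0.534
vertex 3.036 -2.139 -0.92
endloop
endfacet
facet normal 0.925 0.068 -0.375
outer loop
vertex 3.148 -2.484 -0.706
vertex 3.036 -2.139 -0.92
vertex 3.671 -1.104 0.834
endloop
endfacet
facet normal 0.830 0.185 -0.525
outer loop
vertex 4.685 -3.807 -2.411
vertex 4.2 -3.013 -2.898
vertex 4.758 -2.993 -2.009
endloop
endfacet
facet normal 0.551 -0.409 0.728
outer loop
vertex 4.685 -3.807 -2.411
vertex 4.758 -2.993 -2.009
vertex 3.364 -4.101 -1.576
endloop
endfacet
facet normal 0.551 -0.410 0.727
outer loop
vertex 3.364 -4.101 -1.576
vertex 4.758 -2.993 -2.009
vertex 3.438 -3.287 -1.173
endloop
endfacet
facet normal -0.831 -0.185 0.525
outer loop
vertex 3.364 -4.101 -1.576
vertex 3.438 -3.287 -1.173
vertex 2.88 -3.307 -2.062
endloop
endfacet
facet normal 0.831 0.184 -0.526
outer loop
vertex 4.758 -2.993 -2.009
vertex 4.2 -3.013 -2.898
vertex 4.412 -2.194 -2.276
endloop
endfacet
facet normal 0.407 0.443 0.799
outer loop
vertex 4.758 -2.993 -2.009
vertex 4.412 -2.194 -2.276
vertex 3.438 -3.287 -1.173
endloop
endfacet
facet normal 0.407 0.444 0.799
outer loop
vertex 3.438 -3.287 -1.173
vertex 4.412 -2.194 -2.276
vertex 3.091 -2.488 -1.44
endloop
endfacet
facet normal -0.830 -0.185 0.525
outer loop
vertex 3.438 -3.287 -1.173
vertex 3.091 -2.488 -1.44
vertex 2.88 -3.307 -2.062
endloop
endfacet
facet normal 0.830 0.184 -0.526
outer loop
vertex 4.412 -2.194 -2.276
vertex 4.2 -3.013 -2.898
vertex 3.906 -2.012 -3.011
endloop
endfacet
facet normal -0.044 0.962 0.269
outer loop
vertex 4.412 -2.194 -2.276
vertex 3.906 -2.012 -3.011
vertex 3.091 -2.488 -1.44
endloop
endfacet
facet normal -0.043 0.962 0.269
outer loop
vertex 3.091 -2.488 -1.44
vertex 3.906 -2.012 -3.011
vertex 2.585 -2.305 -2.176
endloop
endfacet
facet normal -0.831 -0.185 0.525
outer loop
vertex 3.091 -2.488 -1.44
vertex 2.585 -2.305 -2.176
vertex 2.88 -3.307 -2.062
endloop
endfacet
facet normal 0.831 0.185 -0.525
outer loop
vertex 3.906 -2.012 -3.011
vertex 4.2 -3.013 -2.898
vertex 3.622 -2.583 -3.661
endloop
endfacet
facet normal -0.461 0.757 -0.463
outer loop
vertex 3.906 -2.012 -3.011
vertex 3.622 -2.583 -3.661
vertex 2.585 -2.305 -2.176
endloop
endfacet
facet normal -0.461 0.756 -0.464
outer loop
vertex 2.585 -2.305 -2.176
vertex 3.622 -2.583 -3.661
vertex 2.301 -2.877 -2.826
endloop
endfacet
facet normal -0.831 -0.185 0.525
outer loop
vertex 2.585 -2.305 -2.176
vertex 2.301 -2.877 -2.826
vertex 2.88 -3.307 -2.062
endloop
endfacet
facet normal 0.831 0.184 -0.526
outer loop
vertex 3.622 -2.583 -3.661
vertex 4.2 -3.013 -2.898
vertex 3.773 -3.479 -3.736
endloop
endfacet
facet normal -0.531 -0.019 -0.847
outer loop
vertex 3.622 -2.583 -3.661
vertex 3.773 -3.479 -3.736
vertex 2.301 -2.877 -2.826
endloop
endfacet
facet normal -0.531 -0.019 -0.847
outer loop
vertex 2.301 -2.877 -2.826
vertex 3.773 -3.479 -3.736
vertex 2.453 -3.772 -2.901
endloop
endfacet
facet normal -0.831 -0.185 0.525
outer loop
vertex 2.301 -2.877 -2.826
vertex 2.453 -3.772 -2.901
vertex 2.88 -3.307 -2.062
endloop
endfacet
facet normal 0.830 0.185 -0.526
outer loop
vertex 3.773 -3.479 -3.736
vertex 4.2 -3.013 -2.898
vertex 4.246 -4.023 -3.18
endloop
endfacet
facet normal -0.201 -0.780 -0.592
outer loop
vertex 3.773 -3.479 -3.736
vertex 4.246 -4.023 -3.18
vertex 2.453 -3.772 -2.901
endloop
endfacet
facet normal -0.201 -0.780 -0.592
outer loop
vertex 2.453 -3.772 -2.901
vertex 4.246 -4.023 -3.18
vertex 2.926 -4.317 -2.344
endloop
endfacet
facet normal -0.831 -0.184 0.525
outer loop
vertex 2.453 -3.772 -2.901
vertex 2.926 -4.317 -2.344
vertex 2.88 -3.307 -2.062
endloop
endfacet
facet normal 0.830 0.185 -0.526
outer loop
vertex 4.246 -4.023 -3.18
vertex 4.2 -3.013 -2.898
vertex 4.685 -3.807 -2.411
endloop
endfacet
facet normal 0.281 -0.954 0.108
outer loop
vertex 4.246 -4.023 -3.18
vertex 4.685 -3.807 -2.411
vertex 2.926 -4.317 -2.344
endloop
endfacet
facet normal 0.281 -0.954 0.108
outer loop
vertex 2.926 -4.317 -2.344
vertex 4.685 -3.807 -2.411
vertex 3.364 -4.101 -1.576
endloop
endfacet
facet normal -0.831 -0.185 0.526
outer loop
vertex 2.926 -4.317 -2.344
vertex 3.364 -4.101 -1.576
vertex 2.88 -3.307 -2.062
endloop
endfacet

endsolid


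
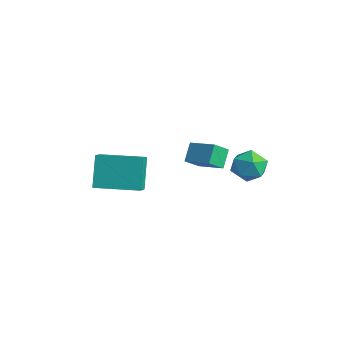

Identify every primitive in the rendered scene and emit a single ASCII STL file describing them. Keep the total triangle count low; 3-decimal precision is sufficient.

solid 
facet normal -0.022 0.798 0.602
outer loop
vertex 0.246 3.953 -3.634
vertex 0.433 3.424 -2.925
vertex 1.106 3.8 -3.399
endloop
endfacet
facet normal 0.190 0.980 -0.056
outer loop
vertex 0.246 3.953 -3.634
vertex 1.106 3.8 -3.399
vertex 0.868 3.796 -4.271
endloop
endfacet
facet normal -0.325 0.794 -0.513
outer loop
vertex 0.246 3.953 -3.634
vertex 0.868 3.796 -4.271
vertex 0.049 3.419 -4.336
endloop
endfacet
facet normal -0.856 0.498 -0.139
outer loop
vertex 0.246 3.953 -3.634
vertex 0.049 3.419 -4.336
vertex -0.22 3.189 -3.504
endloop
endfacet
facet normal -0.668 0.501 0.550
outer loop
vertex 0.246 3.953 -3.634
vertex -0.22 3.189 -3.504
vertex 0.433 3.424 -2.925
endloop
endfacet
facet normal 0.772 0.599 -0.213
outer loop
vertex 0.868 3.796 -4.271
vertex 1.106 3.8 -3.399
vertex 1.44 3.171 -3.956
endloop
endfacet
facet normal 0.429 0.305 0.850
outer loop
vertex 1.106 3.8 -3.399
vertex 0.433 3.424 -2.925
vertex 1.171 2.941 -3.124
endloop
endfacet
facet normal -0.616 -0.177 0.767
outer loop
vertex 0.433 3.424 -2.925
vertex -0.22 3.189 -3.504
vertex 0.352 2.564 -3.189
endloop
endfacet
facet normal -0.920 -0.181 -0.347
outer loop
vertex -0.22 3.189 -3.504
vertex 0.049 3.419 -4.336
vertex 0.114 2.56 -4.061
endloop
endfacet
facet normal -0.062 0.298 -0.953
outer loop
vertex 0.049 3.419 -4.336
vertex 0.868 3.796 -4.271
vertex 0.787 2.936 -4.535
endloop
endfacet
facet normal 0.856 -0.498 0.139
outer loop
vertex 0.974 2.407 -3.826
vertex 1.44 3.171 -3.956
vertex 1.171 2.941 -3.124
endloop
endfacet
facet normal 0.325 -0.794 0.513
outer loop
vertex 0.974 2.407 -3.826
vertex 1.171 2.941 -3.124
vertex 0.352 2.564 -3.189
endloop
endfacet
facet normal -0.190 -0.980 0.056
outer loop
vertex 0.974 2.407 -3.826
vertex 0.352 2.564 -3.189
vertex 0.114 2.56 -4.061
endloop
endfacet
facet normal 0.022 -0.798 -0.602
outer loop
vertex 0.974 2.407 -3.826
vertex 0.114 2.56 -4.061
vertex 0.787 2.936 -4.535
endloop
endfacet
facet normal 0.668 -0.501 -0.550
outer loop
vertex 0.974 2.407 -3.826
vertex 0.787 2.936 -4.535
vertex 1.44 3.171 -3.956
endloop
endfacet
facet normal 0.920 0.181 0.347
outer loop
vertex 1.171 2.941 -3.124
vertex 1.44 3.171 -3.956
vertex 1.106 3.8 -3.399
endloop
endfacet
facet normal 0.062 -0.298 0.953
outer loop
vertex 0.352 2.564 -3.189
vertex 1.171 2.941 -3.124
vertex 0.433 3.424 -2.925
endloop
endfacet
facet normal -0.772 -0.599 0.213
outer loop
vertex 0.114 2.56 -4.061
vertex 0.352 2.564 -3.189
vertex -0.22 3.189 -3.504
endloop
endfacet
facet normal -0.429 -0.305 -0.850
outer loop
vertex 0.787 2.936 -4.535
vertex 0.114 2.56 -4.061
vertex 0.049 3.419 -4.336
endloop
endfacet
facet normal 0.616 0.177 -0.767
outer loop
vertex 1.44 3.171 -3.956
vertex 0.787 2.936 -4.535
vertex 0.868 3.796 -4.271
endloop
endfacet
facet normal -0.373 0.349 0.860
outer loop
vertex -2.533 -2.539 -2.517
vertex -1.099 -1.102 -2.478
vertex -3.147 -1.912 -3.038
endloop
endfacet
facet normal -0.706 -0.708 -0.019
outer loop
vertex -2.521 -2.498 -4.482
vertex -2.533 -2.539 -2.517
vertex -3.147 -1.912 -3.038
endloop
endfacet
facet normal -0.373 0.348 0.860
outer loop
vertex -3.147 -1.912 -3.038
vertex -1.099 -1.102 -2.478
vertex -1.713 -0.475 -2.998
endloop
endfacet
facet normal -0.602 0.615 -0.510
outer loop
vertex -1.713 -0.475 -2.998
vertex -2.521 -2.498 -4.482
vertex -3.147 -1.912 -3.038
endloop
endfacet
facet normal 0.602 -0.614 0.510
outer loop
vertex -2.533 -2.539 -2.517
vertex -0.473 -1.688 -3.922
vertex -1.099 -1.102 -2.478
endloop
endfacet
facet normal -0.706 -0.708 -0.019
outer loop
vertex -1.907 -3.125 -3.962
vertex -2.533 -2.539 -2.517
vertex -2.521 -2.498 -4.482
endloop
endfacet
facet normal 0.602 -0.615 0.510
outer loop
vertex -1.907 -3.125 -3.962
vertex -0.473 -1.688 -3.922
vertex -2.533 -2.539 -2.517
endloop
endfacet
facet normal 0.706 0.708 0.019
outer loop
vertex -1.099 -1.102 -2.478
vertex -0.473 -1.688 -3.922
vertex -1.713 -0.475 -2.998
endloop
endfacet
facet normal -0.602 0.615 -0.510
outer loop
vertex -1.087 -1.061 -4.443
vertex -2.521 -2.498 -4.482
vertex -1.713 -0.475 -2.998
endloop
endfacet
facet normal 0.706 0.708 0.019
outer loop
vertex -1.713 -0.475 -2.998
vertex -0.473 -1.688 -3.922
vertex -1.087 -1.061 -4.443
endloop
endfacet
facet normal 0.373 -0.348 -0.860
outer loop
vertex -1.087 -1.061 -4.443
vertex -1.907 -3.125 -3.962
vertex -2.521 -2.498 -4.482
endloop
endfacet
facet normal 0.373 -0.349 -0.860
outer loop
vertex -0.473 -1.688 -3.922
vertex -1.907 -3.125 -3.962
vertex -1.087 -1.061 -4.443
endloop
endfacet
facet normal -0.919 -0.258 -0.299
outer loop
vertex -1.604 1.701 -2.877
vertex -1.617 2.47 -3.5
vertex -1.201 1.116 -3.609
endloop
endfacet
facet normal 0.014 -0.777 0.629
outer loop
vertex 0.057 1.47 -3.2
vertex -1.604 1.701 -2.877
vertex -1.201 1.116 -3.609
endloop
endfacet
facet normal -0.919 -0.258 -0.298
outer loop
vertex -1.201 1.116 -3.609
vertex -1.617 2.47 -3.5
vertex -1.215 1.885 -4.232
endloop
endfacet
facet normal 0.395 -0.574 -0.717
outer loop
vertex -1.215 1.885 -4.232
vertex 0.057 1.47 -3.2
vertex -1.201 1.116 -3.609
endloop
endfacet
facet normal -0.395 0.574 0.717
outer loop
vertex -1.604 1.701 -2.877
vertex -0.359 2.824 -3.091
vertex -1.617 2.47 -3.5
endloop
endfacet
facet normal 0.014 -0.777 0.629
outer loop
vertex -0.345 2.055 -2.468
vertex -1.604 1.701 -2.877
vertex 0.057 1.47 -3.2
endloop
endfacet
facet normal -0.395 0.574 0.717
outer loop
vertex -0.345 2.055 -2.468
vertex -0.359 2.824 -3.091
vertex -1.604 1.701 -2.877
endloop
endfacet
facet normal -0.014 0.777 -0.629
outer loop
vertex -1.617 2.47 -3.5
vertex -0.359 2.824 -3.091
vertex -1.215 1.885 -4.232
endloop
endfacet
facet normal 0.395 -0.574 -0.717
outer loop
vertex 0.044 2.239 -3.823
vertex 0.057 1.47 -3.2
vertex -1.215 1.885 -4.232
endloop
endfacet
facet normal -0.014 0.777 -0.629
outer loop
vertex -1.215 1.885 -4.232
vertex -0.359 2.824 -3.091
vertex 0.044 2.239 -3.823
endloop
endfacet
facet normal 0.919 0.258 0.299
outer loop
vertex 0.044 2.239 -3.823
vertex -0.345 2.055 -2.468
vertex 0.057 1.47 -3.2
endloop
endfacet
facet normal 0.919 0.259 0.299
outer loop
vertex -0.359 2.824 -3.091
vertex -0.345 2.055 -2.468
vertex 0.044 2.239 -3.823
endloop
endfacet

endsolid


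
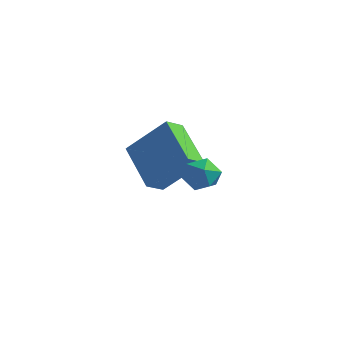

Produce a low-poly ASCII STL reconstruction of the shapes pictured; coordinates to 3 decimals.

solid 
facet normal -0.761 0.286 0.582
outer loop
vertex -3.386 0.722 -2.082
vertex -2.032 1.369 -0.628
vertex -3.37 1.52 -2.453
endloop
endfacet
facet normal -0.648 -0.310 -0.696
outer loop
vertex -1.748 0.911 -3.692
vertex -3.386 0.722 -2.082
vertex -3.37 1.52 -2.453
endloop
endfacet
facet normal -0.762 0.285 0.582
outer loop
vertex -3.37 1.52 -2.453
vertex -2.032 1.369 -0.628
vertex -2.016 2.167 -0.998
endloop
endfacet
facet normal 0.019 0.907 -0.421
outer loop
vertex -2.016 2.167 -0.998
vertex -1.748 0.911 -3.692
vertex -3.37 1.52 -2.453
endloop
endfacet
facet normal -0.019 -0.907 0.421
outer loop
vertex -3.386 0.722 -2.082
vertex -0.41 0.76 -1.867
vertex -2.032 1.369 -0.628
endloop
endfacet
facet normal -0.648 -0.310 -0.696
outer loop
vertex -1.764 0.113 -3.322
vertex -3.386 0.722 -2.082
vertex -1.748 0.911 -3.692
endloop
endfacet
facet normal -0.019 -0.907 0.421
outer loop
vertex -1.764 0.113 -3.322
vertex -0.41 0.76 -1.867
vertex -3.386 0.722 -2.082
endloop
endfacet
facet normal 0.648 0.310 0.696
outer loop
vertex -2.032 1.369 -0.628
vertex -0.41 0.76 -1.867
vertex -2.016 2.167 -0.998
endloop
endfacet
facet normal 0.019 0.907 -0.421
outer loop
vertex -0.394 1.558 -2.238
vertex -1.748 0.911 -3.692
vertex -2.016 2.167 -0.998
endloop
endfacet
facet normal 0.648 0.310 0.695
outer loop
vertex -2.016 2.167 -0.998
vertex -0.41 0.76 -1.867
vertex -0.394 1.558 -2.238
endloop
endfacet
facet normal 0.761 -0.285 -0.582
outer loop
vertex -0.394 1.558 -2.238
vertex -1.764 0.113 -3.322
vertex -1.748 0.911 -3.692
endloop
endfacet
facet normal 0.762 -0.286 -0.582
outer loop
vertex -0.41 0.76 -1.867
vertex -1.764 0.113 -3.322
vertex -0.394 1.558 -2.238
endloop
endfacet
facet normal -0.464 0.010 0.886
outer loop
vertex 1.081 -0.596 -1.314
vertex 1.402 -1.246 -1.139
vertex 1.742 -0.604 -0.968
endloop
endfacet
facet normal -0.337 0.673 0.659
outer loop
vertex 1.081 -0.596 -1.314
vertex 1.742 -0.604 -0.968
vertex 1.618 -0.122 -1.524
endloop
endfacet
facet normal -0.656 0.755 0.027
outer loop
vertex 1.081 -0.596 -1.314
vertex 1.618 -0.122 -1.524
vertex 1.201 -0.466 -2.039
endloop
endfacet
facet normal -0.981 0.141 -0.137
outer loop
vertex 1.081 -0.596 -1.314
vertex 1.201 -0.466 -2.039
vertex 1.068 -1.161 -1.801
endloop
endfacet
facet normal -0.862 -0.320 0.394
outer loop
vertex 1.081 -0.596 -1.314
vertex 1.068 -1.161 -1.801
vertex 1.402 -1.246 -1.139
endloop
endfacet
facet normal 0.366 0.742 0.561
outer loop
vertex 1.618 -0.122 -1.524
vertex 1.742 -0.604 -0.968
vertex 2.272 -0.479 -1.479
endloop
endfacet
facet normal 0.161 -0.333 0.929
outer loop
vertex 1.742 -0.604 -0.968
vertex 1.402 -1.246 -1.139
vertex 2.139 -1.174 -1.241
endloop
endfacet
facet normal -0.482 -0.866 0.132
outer loop
vertex 1.402 -1.246 -1.139
vertex 1.068 -1.161 -1.801
vertex 1.722 -1.518 -1.756
endloop
endfacet
facet normal -0.674 -0.121 -0.729
outer loop
vertex 1.068 -1.161 -1.801
vertex 1.201 -0.466 -2.039
vertex 1.598 -1.036 -2.312
endloop
endfacet
facet normal -0.149 0.874 -0.463
outer loop
vertex 1.201 -0.466 -2.039
vertex 1.618 -0.122 -1.524
vertex 1.938 -0.394 -2.141
endloop
endfacet
facet normal 0.981 -0.141 0.137
outer loop
vertex 2.259 -1.044 -1.966
vertex 2.272 -0.479 -1.479
vertex 2.139 -1.174 -1.241
endloop
endfacet
facet normal 0.656 -0.755 -0.027
outer loop
vertex 2.259 -1.044 -1.966
vertex 2.139 -1.174 -1.241
vertex 1.722 -1.518 -1.756
endloop
endfacet
facet normal 0.337 -0.673 -0.659
outer loop
vertex 2.259 -1.044 -1.966
vertex 1.722 -1.518 -1.756
vertex 1.598 -1.036 -2.312
endloop
endfacet
facet normal 0.464 -0.010 -0.886
outer loop
vertex 2.259 -1.044 -1.966
vertex 1.598 -1.036 -2.312
vertex 1.938 -0.394 -2.141
endloop
endfacet
facet normal 0.862 0.320 -0.394
outer loop
vertex 2.259 -1.044 -1.966
vertex 1.938 -0.394 -2.141
vertex 2.272 -0.479 -1.479
endloop
endfacet
facet normal 0.674 0.121 0.729
outer loop
vertex 2.139 -1.174 -1.241
vertex 2.272 -0.479 -1.479
vertex 1.742 -0.604 -0.968
endloop
endfacet
facet normal 0.149 -0.874 0.463
outer loop
vertex 1.722 -1.518 -1.756
vertex 2.139 -1.174 -1.241
vertex 1.402 -1.246 -1.139
endloop
endfacet
facet normal -0.366 -0.742 -0.561
outer loop
vertex 1.598 -1.036 -2.312
vertex 1.722 -1.518 -1.756
vertex 1.068 -1.161 -1.801
endloop
endfacet
facet normal -0.161 0.333 -0.929
outer loop
vertex 1.938 -0.394 -2.141
vertex 1.598 -1.036 -2.312
vertex 1.201 -0.466 -2.039
endloop
endfacet
facet normal 0.482 0.866 -0.132
outer loop
vertex 2.272 -0.479 -1.479
vertex 1.938 -0.394 -2.141
vertex 1.618 -0.122 -1.524
endloop
endfacet

endsolid


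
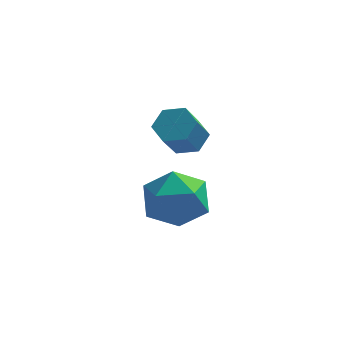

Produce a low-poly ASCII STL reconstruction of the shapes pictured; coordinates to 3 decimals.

solid 
facet normal -0.620 -0.170 0.766
outer loop
vertex 2.38 -3.784 -0.043
vertex 2.859 -4.545 0.176
vertex 3.092 -3.729 0.545
endloop
endfacet
facet normal -0.564 0.529 0.634
outer loop
vertex 2.38 -3.784 -0.043
vertex 3.092 -3.729 0.545
vertex 2.975 -3.078 -0.102
endloop
endfacet
facet normal -0.766 0.642 -0.040
outer loop
vertex 2.38 -3.784 -0.043
vertex 2.975 -3.078 -0.102
vertex 2.669 -3.491 -0.871
endloop
endfacet
facet normal -0.945 0.013 -0.326
outer loop
vertex 2.38 -3.784 -0.043
vertex 2.669 -3.491 -0.871
vertex 2.598 -4.397 -0.7
endloop
endfacet
facet normal -0.855 -0.489 0.172
outer loop
vertex 2.38 -3.784 -0.043
vertex 2.598 -4.397 -0.7
vertex 2.859 -4.545 0.176
endloop
endfacet
facet normal 0.124 0.711 0.693
outer loop
vertex 2.975 -3.078 -0.102
vertex 3.092 -3.729 0.545
vertex 3.822 -3.403 0.08
endloop
endfacet
facet normal 0.035 -0.420 0.907
outer loop
vertex 3.092 -3.729 0.545
vertex 2.859 -4.545 0.176
vertex 3.751 -4.309 0.251
endloop
endfacet
facet normal -0.347 -0.936 -0.055
outer loop
vertex 2.859 -4.545 0.176
vertex 2.598 -4.397 -0.7
vertex 3.445 -4.722 -0.518
endloop
endfacet
facet normal -0.493 -0.124 -0.861
outer loop
vertex 2.598 -4.397 -0.7
vertex 2.669 -3.491 -0.871
vertex 3.328 -4.071 -1.165
endloop
endfacet
facet normal -0.203 0.894 -0.399
outer loop
vertex 2.669 -3.491 -0.871
vertex 2.975 -3.078 -0.102
vertex 3.561 -3.255 -0.796
endloop
endfacet
facet normal 0.945 -0.013 0.326
outer loop
vertex 4.04 -4.016 -0.577
vertex 3.822 -3.403 0.08
vertex 3.751 -4.309 0.251
endloop
endfacet
facet normal 0.766 -0.642 0.040
outer loop
vertex 4.04 -4.016 -0.577
vertex 3.751 -4.309 0.251
vertex 3.445 -4.722 -0.518
endloop
endfacet
facet normal 0.564 -0.529 -0.634
outer loop
vertex 4.04 -4.016 -0.577
vertex 3.445 -4.722 -0.518
vertex 3.328 -4.071 -1.165
endloop
endfacet
facet normal 0.620 0.170 -0.766
outer loop
vertex 4.04 -4.016 -0.577
vertex 3.328 -4.071 -1.165
vertex 3.561 -3.255 -0.796
endloop
endfacet
facet normal 0.855 0.489 -0.172
outer loop
vertex 4.04 -4.016 -0.577
vertex 3.561 -3.255 -0.796
vertex 3.822 -3.403 0.08
endloop
endfacet
facet normal 0.493 0.124 0.861
outer loop
vertex 3.751 -4.309 0.251
vertex 3.822 -3.403 0.08
vertex 3.092 -3.729 0.545
endloop
endfacet
facet normal 0.203 -0.894 0.399
outer loop
vertex 3.445 -4.722 -0.518
vertex 3.751 -4.309 0.251
vertex 2.859 -4.545 0.176
endloop
endfacet
facet normal -0.124 -0.711 -0.693
outer loop
vertex 3.328 -4.071 -1.165
vertex 3.445 -4.722 -0.518
vertex 2.598 -4.397 -0.7
endloop
endfacet
facet normal -0.035 0.420 -0.907
outer loop
vertex 3.561 -3.255 -0.796
vertex 3.328 -4.071 -1.165
vertex 2.669 -3.491 -0.871
endloop
endfacet
facet normal 0.347 0.936 0.055
outer loop
vertex 3.822 -3.403 0.08
vertex 3.561 -3.255 -0.796
vertex 2.975 -3.078 -0.102
endloop
endfacet
facet normal 0.145 0.626 -0.766
outer loop
vertex 3.744 -3.811 1.412
vertex 3.378 -3.452 1.636
vertex 3.921 -3.416 1.768
endloop
endfacet
facet normal 0.938 -0.333 -0.097
outer loop
vertex 3.744 -3.811 1.412
vertex 3.921 -3.416 1.768
vertex 3.589 -4.487 2.24
endloop
endfacet
facet normal 0.938 -0.333 -0.095
outer loop
vertex 3.589 -4.487 2.24
vertex 3.921 -3.416 1.768
vertex 3.765 -4.092 2.595
endloop
endfacet
facet normal -0.144 -0.625 0.767
outer loop
vertex 3.589 -4.487 2.24
vertex 3.765 -4.092 2.595
vertex 3.222 -4.128 2.464
endloop
endfacet
facet normal 0.145 0.626 -0.766
outer loop
vertex 3.921 -3.416 1.768
vertex 3.378 -3.452 1.636
vertex 3.554 -3.057 1.992
endloop
endfacet
facet normal 0.741 0.444 0.503
outer loop
vertex 3.921 -3.416 1.768
vertex 3.554 -3.057 1.992
vertex 3.765 -4.092 2.595
endloop
endfacet
facet normal 0.743 0.443 0.501
outer loop
vertex 3.765 -4.092 2.595
vertex 3.554 -3.057 1.992
vertex 3.399 -3.733 2.82
endloop
endfacet
facet normal -0.143 -0.626 0.766
outer loop
vertex 3.765 -4.092 2.595
vertex 3.399 -3.733 2.82
vertex 3.222 -4.128 2.464
endloop
endfacet
facet normal 0.145 0.626 -0.766
outer loop
vertex 3.554 -3.057 1.992
vertex 3.378 -3.452 1.636
vertex 3.011 -3.093 1.86
endloop
endfacet
facet normal -0.197 0.777 0.598
outer loop
vertex 3.554 -3.057 1.992
vertex 3.011 -3.093 1.86
vertex 3.399 -3.733 2.82
endloop
endfacet
facet normal -0.197 0.777 0.598
outer loop
vertex 3.399 -3.733 2.82
vertex 3.011 -3.093 1.86
vertex 2.856 -3.769 2.688
endloop
endfacet
facet normal -0.145 -0.626 0.766
outer loop
vertex 3.399 -3.733 2.82
vertex 2.856 -3.769 2.688
vertex 3.222 -4.128 2.464
endloop
endfacet
facet normal 0.144 0.625 -0.767
outer loop
vertex 3.011 -3.093 1.86
vertex 3.378 -3.452 1.636
vertex 2.835 -3.488 1.505
endloop
endfacet
facet normal -0.938 0.332 0.096
outer loop
vertex 3.011 -3.093 1.86
vertex 2.835 -3.488 1.505
vertex 2.856 -3.769 2.688
endloop
endfacet
facet normal -0.938 0.334 0.096
outer loop
vertex 2.856 -3.769 2.688
vertex 2.835 -3.488 1.505
vertex 2.679 -4.164 2.332
endloop
endfacet
facet normal -0.145 -0.626 0.766
outer loop
vertex 2.856 -3.769 2.688
vertex 2.679 -4.164 2.332
vertex 3.222 -4.128 2.464
endloop
endfacet
facet normal 0.143 0.626 -0.766
outer loop
vertex 2.835 -3.488 1.505
vertex 3.378 -3.452 1.636
vertex 3.201 -3.847 1.28
endloop
endfacet
facet normal -0.743 -0.443 -0.502
outer loop
vertex 2.835 -3.488 1.505
vertex 3.201 -3.847 1.28
vertex 2.679 -4.164 2.332
endloop
endfacet
facet normal -0.742 -0.445 -0.502
outer loop
vertex 2.679 -4.164 2.332
vertex 3.201 -3.847 1.28
vertex 3.046 -4.523 2.108
endloop
endfacet
facet normal -0.145 -0.626 0.766
outer loop
vertex 2.679 -4.164 2.332
vertex 3.046 -4.523 2.108
vertex 3.222 -4.128 2.464
endloop
endfacet
facet normal 0.145 0.626 -0.766
outer loop
vertex 3.201 -3.847 1.28
vertex 3.378 -3.452 1.636
vertex 3.744 -3.811 1.412
endloop
endfacet
facet normal 0.197 -0.777 -0.598
outer loop
vertex 3.201 -3.847 1.28
vertex 3.744 -3.811 1.412
vertex 3.046 -4.523 2.108
endloop
endfacet
facet normal 0.197 -0.777 -0.598
outer loop
vertex 3.046 -4.523 2.108
vertex 3.744 -3.811 1.412
vertex 3.589 -4.487 2.24
endloop
endfacet
facet normal -0.145 -0.626 0.766
outer loop
vertex 3.046 -4.523 2.108
vertex 3.589 -4.487 2.24
vertex 3.222 -4.128 2.464
endloop
endfacet

endsolid


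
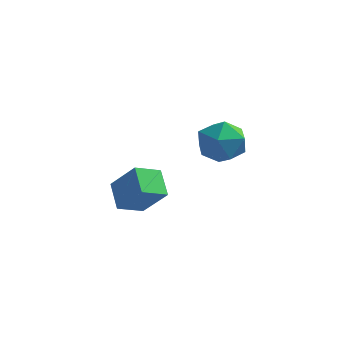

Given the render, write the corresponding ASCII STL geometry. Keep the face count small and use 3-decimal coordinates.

solid 
facet normal -0.125 0.989 0.074
outer loop
vertex 3.296 3.195 2.582
vertex 2.775 3.047 3.687
vertex 3.992 3.207 3.597
endloop
endfacet
facet normal 0.451 0.834 -0.319
outer loop
vertex 3.296 3.195 2.582
vertex 3.992 3.207 3.597
vertex 4.38 2.613 2.592
endloop
endfacet
facet normal 0.240 0.432 -0.870
outer loop
vertex 3.296 3.195 2.582
vertex 4.38 2.613 2.592
vertex 3.403 2.086 2.061
endloop
endfacet
facet normal -0.466 0.339 -0.817
outer loop
vertex 3.296 3.195 2.582
vertex 3.403 2.086 2.061
vertex 2.412 2.355 2.737
endloop
endfacet
facet normal -0.691 0.684 -0.234
outer loop
vertex 3.296 3.195 2.582
vertex 2.412 2.355 2.737
vertex 2.775 3.047 3.687
endloop
endfacet
facet normal 0.893 0.442 0.083
outer loop
vertex 4.38 2.613 2.592
vertex 3.992 3.207 3.597
vertex 4.528 2.105 3.703
endloop
endfacet
facet normal -0.038 0.695 0.718
outer loop
vertex 3.992 3.207 3.597
vertex 2.775 3.047 3.687
vertex 3.537 2.374 4.379
endloop
endfacet
facet normal -0.955 0.200 0.219
outer loop
vertex 2.775 3.047 3.687
vertex 2.412 2.355 2.737
vertex 2.56 1.847 3.848
endloop
endfacet
facet normal -0.591 -0.357 -0.724
outer loop
vertex 2.412 2.355 2.737
vertex 3.403 2.086 2.061
vertex 2.948 1.253 2.843
endloop
endfacet
facet normal 0.551 -0.207 -0.808
outer loop
vertex 3.403 2.086 2.061
vertex 4.38 2.613 2.592
vertex 4.165 1.413 2.753
endloop
endfacet
facet normal 0.466 -0.339 0.817
outer loop
vertex 3.644 1.265 3.858
vertex 4.528 2.105 3.703
vertex 3.537 2.374 4.379
endloop
endfacet
facet normal -0.240 -0.432 0.870
outer loop
vertex 3.644 1.265 3.858
vertex 3.537 2.374 4.379
vertex 2.56 1.847 3.848
endloop
endfacet
facet normal -0.451 -0.834 0.319
outer loop
vertex 3.644 1.265 3.858
vertex 2.56 1.847 3.848
vertex 2.948 1.253 2.843
endloop
endfacet
facet normal 0.125 -0.989 -0.074
outer loop
vertex 3.644 1.265 3.858
vertex 2.948 1.253 2.843
vertex 4.165 1.413 2.753
endloop
endfacet
facet normal 0.691 -0.684 0.234
outer loop
vertex 3.644 1.265 3.858
vertex 4.165 1.413 2.753
vertex 4.528 2.105 3.703
endloop
endfacet
facet normal 0.591 0.357 0.724
outer loop
vertex 3.537 2.374 4.379
vertex 4.528 2.105 3.703
vertex 3.992 3.207 3.597
endloop
endfacet
facet normal -0.551 0.207 0.808
outer loop
vertex 2.56 1.847 3.848
vertex 3.537 2.374 4.379
vertex 2.775 3.047 3.687
endloop
endfacet
facet normal -0.893 -0.442 -0.083
outer loop
vertex 2.948 1.253 2.843
vertex 2.56 1.847 3.848
vertex 2.412 2.355 2.737
endloop
endfacet
facet normal 0.038 -0.695 -0.718
outer loop
vertex 4.165 1.413 2.753
vertex 2.948 1.253 2.843
vertex 3.403 2.086 2.061
endloop
endfacet
facet normal 0.955 -0.200 -0.219
outer loop
vertex 4.528 2.105 3.703
vertex 4.165 1.413 2.753
vertex 4.38 2.613 2.592
endloop
endfacet
facet normal -0.653 0.101 -0.751
outer loop
vertex -1.522 2.571 -2.281
vertex -2.29 3.619 -1.472
vertex -0.717 3.596 -2.844
endloop
endfacet
facet normal 0.502 -0.685 -0.529
outer loop
vertex 0.55 3.401 -1.388
vertex -1.522 2.571 -2.281
vertex -0.717 3.596 -2.844
endloop
endfacet
facet normal -0.653 0.101 -0.751
outer loop
vertex -0.717 3.596 -2.844
vertex -2.29 3.619 -1.472
vertex -1.485 4.644 -2.035
endloop
endfacet
facet normal 0.567 0.722 -0.397
outer loop
vertex -1.485 4.644 -2.035
vertex 0.55 3.401 -1.388
vertex -0.717 3.596 -2.844
endloop
endfacet
facet normal -0.567 -0.722 0.397
outer loop
vertex -1.522 2.571 -2.281
vertex -1.023 3.424 -0.016
vertex -2.29 3.619 -1.472
endloop
endfacet
facet normal 0.502 -0.685 -0.529
outer loop
vertex -0.255 2.376 -0.825
vertex -1.522 2.571 -2.281
vertex 0.55 3.401 -1.388
endloop
endfacet
facet normal -0.567 -0.722 0.397
outer loop
vertex -0.255 2.376 -0.825
vertex -1.023 3.424 -0.016
vertex -1.522 2.571 -2.281
endloop
endfacet
facet normal -0.502 0.685 0.529
outer loop
vertex -2.29 3.619 -1.472
vertex -1.023 3.424 -0.016
vertex -1.485 4.644 -2.035
endloop
endfacet
facet normal 0.567 0.722 -0.397
outer loop
vertex -0.218 4.449 -0.579
vertex 0.55 3.401 -1.388
vertex -1.485 4.644 -2.035
endloop
endfacet
facet normal -0.502 0.685 0.529
outer loop
vertex -1.485 4.644 -2.035
vertex -1.023 3.424 -0.016
vertex -0.218 4.449 -0.579
endloop
endfacet
facet normal 0.653 -0.101 0.751
outer loop
vertex -0.218 4.449 -0.579
vertex -0.255 2.376 -0.825
vertex 0.55 3.401 -1.388
endloop
endfacet
facet normal 0.653 -0.101 0.751
outer loop
vertex -1.023 3.424 -0.016
vertex -0.255 2.376 -0.825
vertex -0.218 4.449 -0.579
endloop
endfacet

endsolid


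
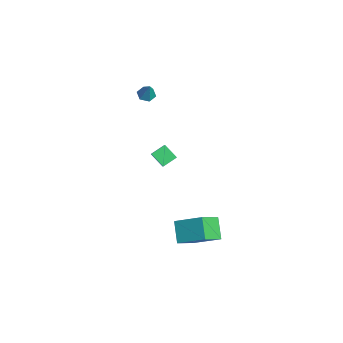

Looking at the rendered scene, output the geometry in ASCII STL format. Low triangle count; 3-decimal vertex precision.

solid 
facet normal -0.444 -0.073 -0.893
outer loop
vertex -3.278 1.648 2.998
vertex -3.801 1.583 3.263
vertex -3.606 2.122 3.122
endloop
endfacet
facet normal 0.818 0.575 -0.035
outer loop
vertex -3.278 1.648 2.998
vertex -3.606 2.122 3.122
vertex -3.239 1.677 4.397
endloop
endfacet
facet normal -0.442 -0.074 -0.894
outer loop
vertex -3.606 2.122 3.122
vertex -3.801 1.583 3.263
vertex -4.129 2.058 3.386
endloop
endfacet
facet normal 0.044 0.947 0.318
outer loop
vertex -3.606 2.122 3.122
vertex -4.129 2.058 3.386
vertex -3.239 1.677 4.397
endloop
endfacet
facet normal -0.442 -0.073 -0.894
outer loop
vertex -4.129 2.058 3.386
vertex -3.801 1.583 3.263
vertex -4.325 1.519 3.527
endloop
endfacet
facet normal -0.608 0.400 0.686
outer loop
vertex -4.129 2.058 3.386
vertex -4.325 1.519 3.527
vertex -3.239 1.677 4.397
endloop
endfacet
facet normal -0.442 -0.073 -0.894
outer loop
vertex -4.325 1.519 3.527
vertex -3.801 1.583 3.263
vertex -3.996 1.045 3.403
endloop
endfacet
facet normal -0.486 -0.521 0.702
outer loop
vertex -4.325 1.519 3.527
vertex -3.996 1.045 3.403
vertex -3.239 1.677 4.397
endloop
endfacet
facet normal -0.442 -0.072 -0.894
outer loop
vertex -3.996 1.045 3.403
vertex -3.801 1.583 3.263
vertex -3.473 1.109 3.139
endloop
endfacet
facet normal 0.286 -0.892 0.350
outer loop
vertex -3.996 1.045 3.403
vertex -3.473 1.109 3.139
vertex -3.239 1.677 4.397
endloop
endfacet
facet normal -0.444 -0.073 -0.893
outer loop
vertex -3.473 1.109 3.139
vertex -3.801 1.583 3.263
vertex -3.278 1.648 2.998
endloop
endfacet
facet normal 0.939 -0.345 -0.019
outer loop
vertex -3.473 1.109 3.139
vertex -3.278 1.648 2.998
vertex -3.239 1.677 4.397
endloop
endfacet
facet normal -0.446 0.695 -0.564
outer loop
vertex 1.508 3.003 -4.349
vertex 2.475 4.415 -3.372
vertex 2.639 2.919 -5.347
endloop
endfacet
facet normal -0.491 -0.716 -0.496
outer loop
vertex 3.365 1.785 -4.428
vertex 1.508 3.003 -4.349
vertex 2.639 2.919 -5.347
endloop
endfacet
facet normal -0.445 0.696 -0.564
outer loop
vertex 2.639 2.919 -5.347
vertex 2.475 4.415 -3.372
vertex 3.606 4.33 -4.37
endloop
endfacet
facet normal 0.749 -0.056 -0.660
outer loop
vertex 3.606 4.33 -4.37
vertex 3.365 1.785 -4.428
vertex 2.639 2.919 -5.347
endloop
endfacet
facet normal -0.749 0.056 0.660
outer loop
vertex 1.508 3.003 -4.349
vertex 3.201 3.281 -2.453
vertex 2.475 4.415 -3.372
endloop
endfacet
facet normal -0.491 -0.717 -0.495
outer loop
vertex 2.234 1.87 -3.43
vertex 1.508 3.003 -4.349
vertex 3.365 1.785 -4.428
endloop
endfacet
facet normal -0.749 0.056 0.660
outer loop
vertex 2.234 1.87 -3.43
vertex 3.201 3.281 -2.453
vertex 1.508 3.003 -4.349
endloop
endfacet
facet normal 0.491 0.716 0.496
outer loop
vertex 2.475 4.415 -3.372
vertex 3.201 3.281 -2.453
vertex 3.606 4.33 -4.37
endloop
endfacet
facet normal 0.749 -0.056 -0.660
outer loop
vertex 4.332 3.197 -3.451
vertex 3.365 1.785 -4.428
vertex 3.606 4.33 -4.37
endloop
endfacet
facet normal 0.491 0.717 0.496
outer loop
vertex 3.606 4.33 -4.37
vertex 3.201 3.281 -2.453
vertex 4.332 3.197 -3.451
endloop
endfacet
facet normal 0.445 -0.695 0.564
outer loop
vertex 4.332 3.197 -3.451
vertex 2.234 1.87 -3.43
vertex 3.365 1.785 -4.428
endloop
endfacet
facet normal 0.446 -0.696 0.564
outer loop
vertex 3.201 3.281 -2.453
vertex 2.234 1.87 -3.43
vertex 4.332 3.197 -3.451
endloop
endfacet
facet normal -0.634 -0.494 0.595
outer loop
vertex 1.928 1.407 3.413
vertex 0.814 1.618 2.4
vertex 2.167 0.574 2.976
endloop
endfacet
facet normal 0.733 -0.139 0.666
outer loop
vertex 2.846 1.102 2.34
vertex 1.928 1.407 3.413
vertex 2.167 0.574 2.976
endloop
endfacet
facet normal -0.634 -0.493 0.595
outer loop
vertex 2.167 0.574 2.976
vertex 0.814 1.618 2.4
vertex 1.053 0.785 1.964
endloop
endfacet
facet normal 0.246 -0.858 -0.450
outer loop
vertex 1.053 0.785 1.964
vertex 2.846 1.102 2.34
vertex 2.167 0.574 2.976
endloop
endfacet
facet normal -0.246 0.859 0.450
outer loop
vertex 1.928 1.407 3.413
vertex 1.493 2.146 1.764
vertex 0.814 1.618 2.4
endloop
endfacet
facet normal 0.733 -0.138 0.666
outer loop
vertex 2.607 1.935 2.776
vertex 1.928 1.407 3.413
vertex 2.846 1.102 2.34
endloop
endfacet
facet normal -0.246 0.859 0.450
outer loop
vertex 2.607 1.935 2.776
vertex 1.493 2.146 1.764
vertex 1.928 1.407 3.413
endloop
endfacet
facet normal -0.732 0.139 -0.667
outer loop
vertex 0.814 1.618 2.4
vertex 1.493 2.146 1.764
vertex 1.053 0.785 1.964
endloop
endfacet
facet normal 0.246 -0.859 -0.449
outer loop
vertex 1.732 1.313 1.327
vertex 2.846 1.102 2.34
vertex 1.053 0.785 1.964
endloop
endfacet
facet normal -0.733 0.139 -0.666
outer loop
vertex 1.053 0.785 1.964
vertex 1.493 2.146 1.764
vertex 1.732 1.313 1.327
endloop
endfacet
facet normal 0.634 0.493 -0.595
outer loop
vertex 1.732 1.313 1.327
vertex 2.607 1.935 2.776
vertex 2.846 1.102 2.34
endloop
endfacet
facet normal 0.634 0.494 -0.595
outer loop
vertex 1.493 2.146 1.764
vertex 2.607 1.935 2.776
vertex 1.732 1.313 1.327
endloop
endfacet

endsolid
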